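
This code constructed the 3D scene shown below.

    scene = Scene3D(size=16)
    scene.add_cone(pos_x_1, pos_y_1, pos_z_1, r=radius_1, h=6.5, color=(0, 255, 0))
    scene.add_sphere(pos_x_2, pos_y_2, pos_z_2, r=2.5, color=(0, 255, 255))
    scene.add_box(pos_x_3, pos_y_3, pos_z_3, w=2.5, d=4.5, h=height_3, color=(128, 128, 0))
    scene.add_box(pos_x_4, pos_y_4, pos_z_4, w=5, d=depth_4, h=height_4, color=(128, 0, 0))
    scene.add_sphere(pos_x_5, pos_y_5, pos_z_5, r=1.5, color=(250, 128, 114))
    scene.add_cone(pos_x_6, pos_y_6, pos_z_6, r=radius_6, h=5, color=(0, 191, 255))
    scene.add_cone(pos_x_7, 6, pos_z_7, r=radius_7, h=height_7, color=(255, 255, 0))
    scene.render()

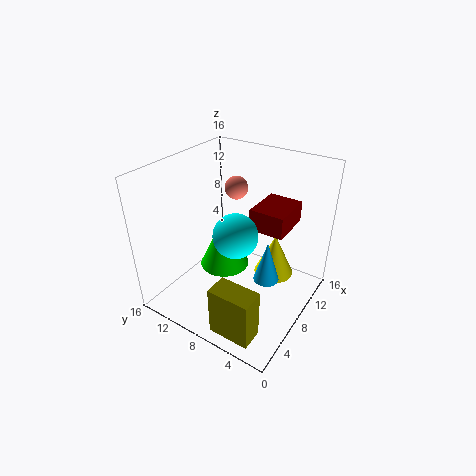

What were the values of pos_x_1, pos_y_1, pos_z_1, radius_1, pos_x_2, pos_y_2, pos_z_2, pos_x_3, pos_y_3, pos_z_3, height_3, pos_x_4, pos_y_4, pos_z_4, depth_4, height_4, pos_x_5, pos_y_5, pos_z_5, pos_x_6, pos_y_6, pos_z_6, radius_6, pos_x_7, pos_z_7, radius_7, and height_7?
pos_x_1 = 9.5
pos_y_1 = 11
pos_z_1 = 2.5
radius_1 = 3
pos_x_2 = 7.5
pos_y_2 = 8
pos_z_2 = 8.5
pos_x_3 = 1
pos_y_3 = 2.5
pos_z_3 = 0.5
height_3 = 5.5
pos_x_4 = 9.5
pos_y_4 = 3.5
pos_z_4 = 8.5
depth_4 = 4
height_4 = 2.5
pos_x_5 = 14.5
pos_y_5 = 12.5
pos_z_5 = 10.5
pos_x_6 = 9.5
pos_y_6 = 5
pos_z_6 = 2.5
radius_6 = 1.5
pos_x_7 = 13.5
pos_z_7 = 0.5
radius_7 = 2.5
height_7 = 5.5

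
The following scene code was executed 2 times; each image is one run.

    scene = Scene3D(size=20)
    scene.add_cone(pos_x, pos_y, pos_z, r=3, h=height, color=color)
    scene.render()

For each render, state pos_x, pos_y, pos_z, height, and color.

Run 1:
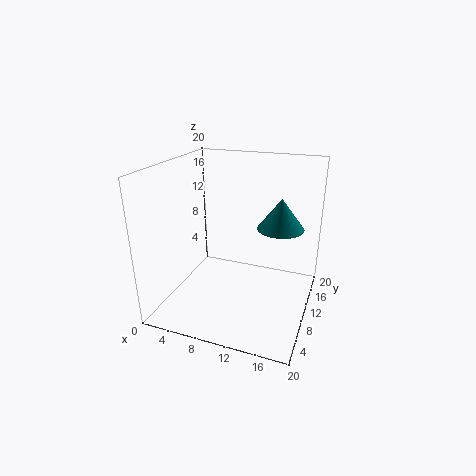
pos_x = 16
pos_y = 9.5
pos_z = 12.5
height = 4
color = 'teal'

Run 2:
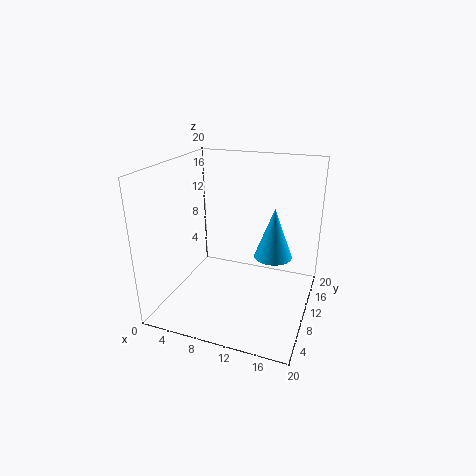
pos_x = 13.5
pos_y = 16.5
pos_z = 4.5
height = 8
color = 'deepskyblue'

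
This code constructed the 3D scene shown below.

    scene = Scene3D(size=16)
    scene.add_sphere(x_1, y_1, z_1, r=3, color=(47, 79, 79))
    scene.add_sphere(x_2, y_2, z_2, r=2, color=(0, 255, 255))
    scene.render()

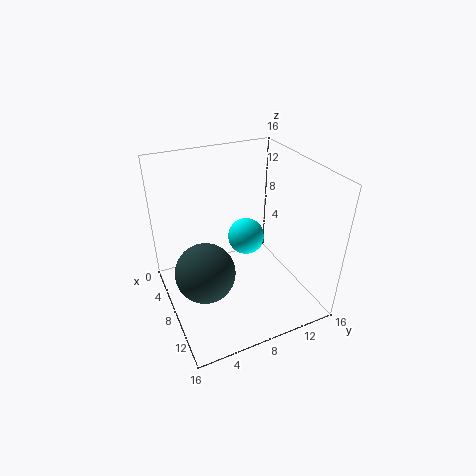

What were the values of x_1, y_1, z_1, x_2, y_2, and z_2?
x_1 = 11, y_1 = 3, z_1 = 7, x_2 = 8, y_2 = 9, z_2 = 8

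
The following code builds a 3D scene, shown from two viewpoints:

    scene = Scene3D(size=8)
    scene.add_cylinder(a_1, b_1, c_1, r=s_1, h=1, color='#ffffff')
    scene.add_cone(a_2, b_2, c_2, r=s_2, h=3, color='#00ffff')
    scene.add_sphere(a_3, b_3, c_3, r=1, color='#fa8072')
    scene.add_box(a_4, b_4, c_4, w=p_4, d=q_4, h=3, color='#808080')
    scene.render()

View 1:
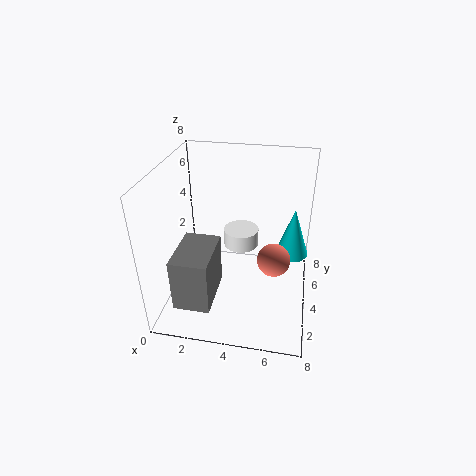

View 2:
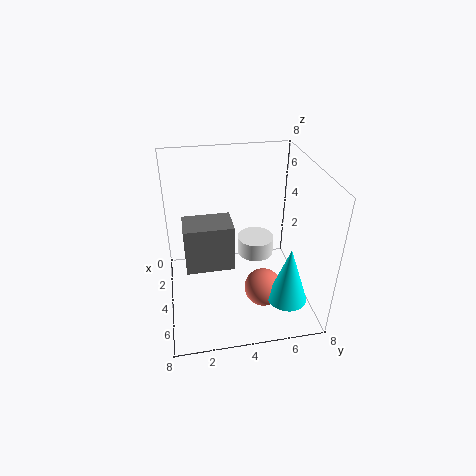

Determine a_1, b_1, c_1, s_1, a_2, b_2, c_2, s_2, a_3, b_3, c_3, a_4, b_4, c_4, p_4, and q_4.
a_1 = 4; b_1 = 5; c_1 = 3; s_1 = 1; a_2 = 7; b_2 = 6; c_2 = 2; s_2 = 1; a_3 = 6; b_3 = 5; c_3 = 2; a_4 = 1; b_4 = 1; c_4 = 1; p_4 = 2; q_4 = 3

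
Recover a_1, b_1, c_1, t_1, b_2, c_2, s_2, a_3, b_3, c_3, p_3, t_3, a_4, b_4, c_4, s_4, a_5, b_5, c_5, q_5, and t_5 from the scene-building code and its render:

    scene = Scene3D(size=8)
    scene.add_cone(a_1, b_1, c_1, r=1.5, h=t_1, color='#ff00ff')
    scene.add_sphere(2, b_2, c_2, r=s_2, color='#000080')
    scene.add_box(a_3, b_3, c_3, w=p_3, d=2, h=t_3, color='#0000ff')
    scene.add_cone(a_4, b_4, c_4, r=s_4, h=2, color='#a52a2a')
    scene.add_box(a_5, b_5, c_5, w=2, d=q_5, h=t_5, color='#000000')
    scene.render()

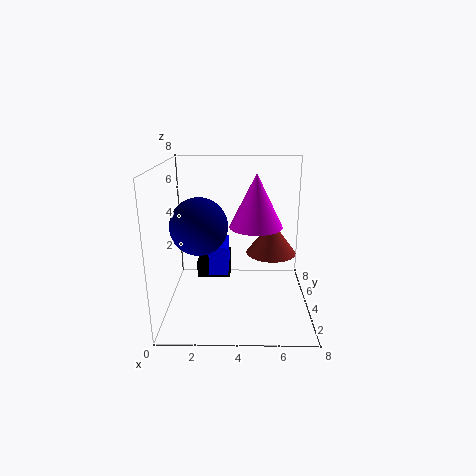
a_1 = 5; b_1 = 4.5; c_1 = 4.5; t_1 = 3; b_2 = 3; c_2 = 5; s_2 = 1.5; a_3 = 2.5; b_3 = 2.5; c_3 = 2.5; p_3 = 1; t_3 = 1.5; a_4 = 6; b_4 = 5.5; c_4 = 2.5; s_4 = 1.5; a_5 = 1.5; b_5 = 5; c_5 = 1; q_5 = 2.5; t_5 = 1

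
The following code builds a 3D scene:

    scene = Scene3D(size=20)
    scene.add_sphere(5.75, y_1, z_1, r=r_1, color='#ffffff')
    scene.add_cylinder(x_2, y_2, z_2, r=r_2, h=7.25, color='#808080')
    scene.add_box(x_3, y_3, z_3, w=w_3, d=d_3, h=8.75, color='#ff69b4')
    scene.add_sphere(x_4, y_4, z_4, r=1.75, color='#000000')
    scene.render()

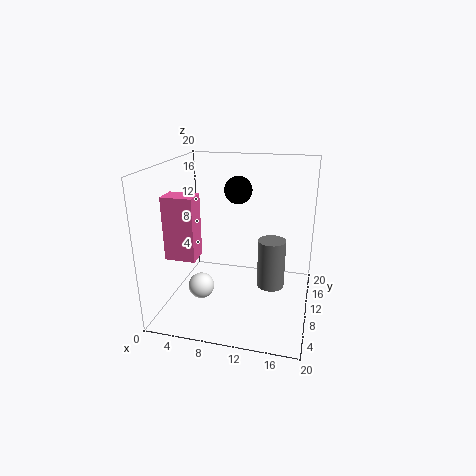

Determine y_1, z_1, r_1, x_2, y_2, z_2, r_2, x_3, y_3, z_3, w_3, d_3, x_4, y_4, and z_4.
y_1 = 6.25
z_1 = 4
r_1 = 1.75
x_2 = 14.5
y_2 = 12
z_2 = 2
r_2 = 2
x_3 = 0.75
y_3 = 6
z_3 = 7.5
w_3 = 4.25
d_3 = 3
x_4 = 10.5
y_4 = 8.25
z_4 = 17.25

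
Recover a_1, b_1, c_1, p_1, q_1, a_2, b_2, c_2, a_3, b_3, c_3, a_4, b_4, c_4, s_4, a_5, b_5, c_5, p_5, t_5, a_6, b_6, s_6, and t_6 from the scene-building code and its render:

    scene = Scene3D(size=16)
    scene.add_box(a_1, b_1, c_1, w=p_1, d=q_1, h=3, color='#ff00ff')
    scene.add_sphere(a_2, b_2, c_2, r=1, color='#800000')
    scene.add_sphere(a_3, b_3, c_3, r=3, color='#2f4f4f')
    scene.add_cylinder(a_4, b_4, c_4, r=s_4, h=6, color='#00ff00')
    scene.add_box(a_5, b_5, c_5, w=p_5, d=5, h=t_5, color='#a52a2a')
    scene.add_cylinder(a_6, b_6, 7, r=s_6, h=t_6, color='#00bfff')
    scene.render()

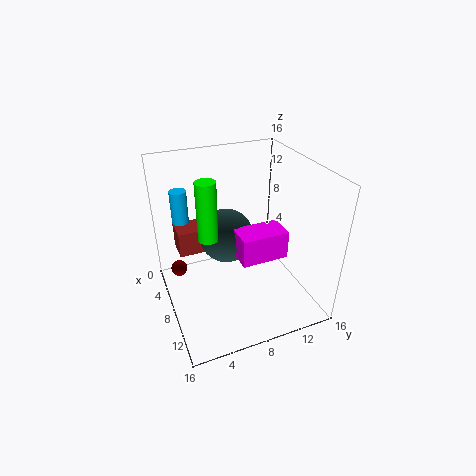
a_1 = 9
b_1 = 7
c_1 = 7
p_1 = 3
q_1 = 5
a_2 = 3
b_2 = 2
c_2 = 2
a_3 = 7
b_3 = 7
c_3 = 8
a_4 = 10
b_4 = 4
c_4 = 10
s_4 = 1
a_5 = 2
b_5 = 2
c_5 = 5
p_5 = 3
t_5 = 3
a_6 = 2
b_6 = 3
s_6 = 1
t_6 = 5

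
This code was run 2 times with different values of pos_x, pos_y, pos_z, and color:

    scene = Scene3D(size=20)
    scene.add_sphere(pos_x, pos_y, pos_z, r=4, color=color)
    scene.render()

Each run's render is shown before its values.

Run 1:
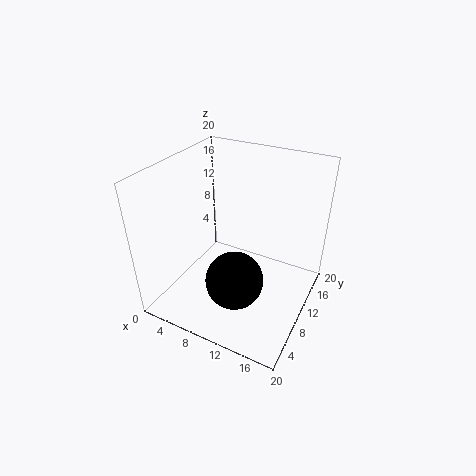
pos_x = 11
pos_y = 7
pos_z = 5
color = 'black'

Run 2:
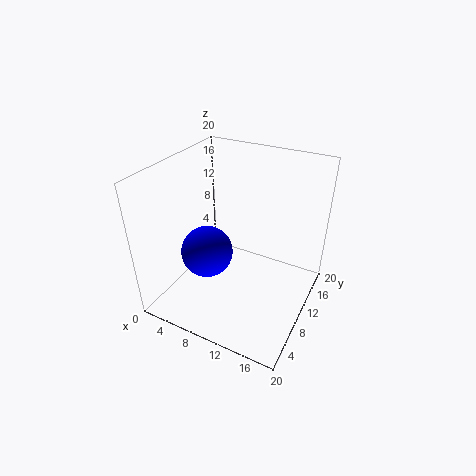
pos_x = 4
pos_y = 11
pos_z = 5
color = 'blue'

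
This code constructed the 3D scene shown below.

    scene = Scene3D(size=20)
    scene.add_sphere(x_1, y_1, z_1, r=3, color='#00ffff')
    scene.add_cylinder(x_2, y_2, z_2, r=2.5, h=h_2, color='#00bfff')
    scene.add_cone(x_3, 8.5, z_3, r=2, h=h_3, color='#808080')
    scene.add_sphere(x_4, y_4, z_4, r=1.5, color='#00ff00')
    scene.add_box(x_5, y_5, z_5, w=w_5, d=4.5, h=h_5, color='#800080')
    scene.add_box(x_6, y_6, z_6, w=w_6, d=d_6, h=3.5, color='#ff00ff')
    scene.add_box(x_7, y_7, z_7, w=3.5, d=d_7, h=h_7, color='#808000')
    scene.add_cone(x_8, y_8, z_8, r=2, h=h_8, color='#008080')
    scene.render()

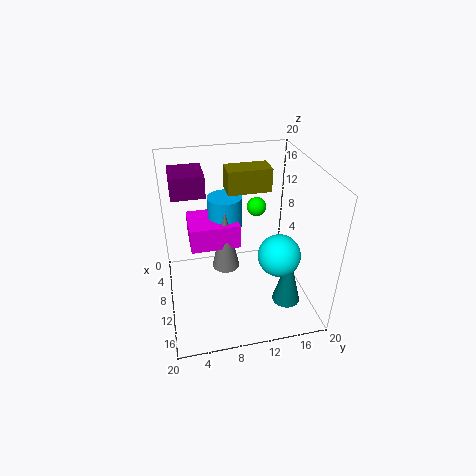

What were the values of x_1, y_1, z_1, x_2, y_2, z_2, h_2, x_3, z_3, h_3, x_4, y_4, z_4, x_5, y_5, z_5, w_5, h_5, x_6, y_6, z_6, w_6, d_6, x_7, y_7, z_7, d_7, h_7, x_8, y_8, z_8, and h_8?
x_1 = 12; y_1 = 15.5; z_1 = 7.5; x_2 = 6; y_2 = 9; z_2 = 10; h_2 = 4.5; x_3 = 8.5; z_3 = 4.5; h_3 = 9; x_4 = 3.5; y_4 = 14.5; z_4 = 11; x_5 = 4; y_5 = 1.5; z_5 = 16; w_5 = 5; h_5 = 3; x_6 = 3.5; y_6 = 3.5; z_6 = 8; w_6 = 6; d_6 = 7; x_7 = 2.5; y_7 = 9.5; z_7 = 14.5; d_7 = 6.5; h_7 = 3.5; x_8 = 13.5; y_8 = 16.5; z_8 = 0.5; h_8 = 8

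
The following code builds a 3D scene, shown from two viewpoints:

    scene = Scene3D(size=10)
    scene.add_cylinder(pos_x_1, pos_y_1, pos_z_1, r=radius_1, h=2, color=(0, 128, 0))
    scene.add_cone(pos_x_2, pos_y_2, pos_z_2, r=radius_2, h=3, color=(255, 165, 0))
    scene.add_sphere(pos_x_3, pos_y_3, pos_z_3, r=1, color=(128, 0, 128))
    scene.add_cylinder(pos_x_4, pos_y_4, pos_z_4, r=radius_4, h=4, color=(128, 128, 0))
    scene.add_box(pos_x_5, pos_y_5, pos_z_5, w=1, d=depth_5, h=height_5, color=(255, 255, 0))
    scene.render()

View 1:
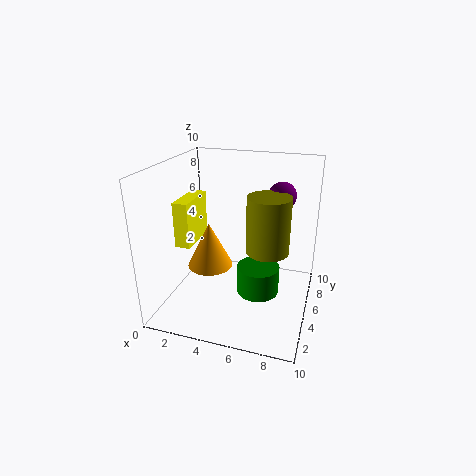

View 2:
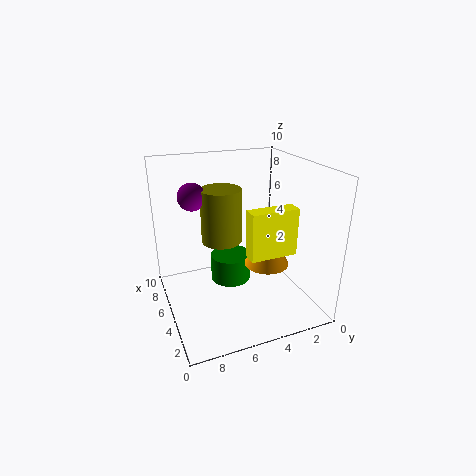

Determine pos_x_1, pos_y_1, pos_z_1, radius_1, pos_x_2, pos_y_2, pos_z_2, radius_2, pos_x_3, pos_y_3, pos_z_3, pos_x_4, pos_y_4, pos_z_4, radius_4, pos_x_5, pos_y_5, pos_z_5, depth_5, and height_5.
pos_x_1 = 6.5, pos_y_1 = 5, pos_z_1 = 1, radius_1 = 1.5, pos_x_2 = 3.5, pos_y_2 = 3.5, pos_z_2 = 3.5, radius_2 = 1.5, pos_x_3 = 7.5, pos_y_3 = 7.5, pos_z_3 = 7.5, pos_x_4 = 7, pos_y_4 = 5.5, pos_z_4 = 4, radius_4 = 1.5, pos_x_5 = 1.5, pos_y_5 = 2.5, pos_z_5 = 5, depth_5 = 3, height_5 = 3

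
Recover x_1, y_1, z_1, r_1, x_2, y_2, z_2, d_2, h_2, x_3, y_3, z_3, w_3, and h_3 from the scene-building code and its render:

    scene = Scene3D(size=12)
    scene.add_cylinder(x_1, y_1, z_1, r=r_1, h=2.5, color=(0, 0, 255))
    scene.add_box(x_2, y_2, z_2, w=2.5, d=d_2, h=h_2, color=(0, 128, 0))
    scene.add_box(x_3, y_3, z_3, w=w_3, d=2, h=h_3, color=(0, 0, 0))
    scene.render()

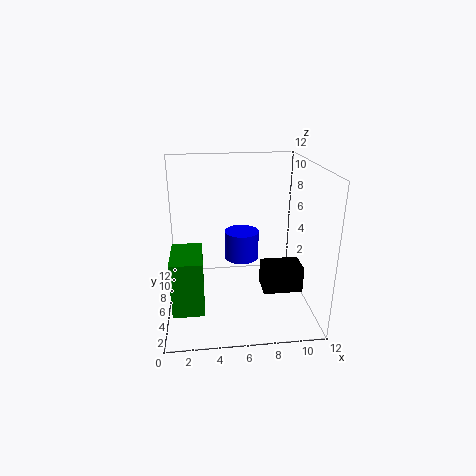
x_1 = 6.5; y_1 = 7.5; z_1 = 3.5; r_1 = 1.5; x_2 = 0.5; y_2 = 2.5; z_2 = 1; d_2 = 4; h_2 = 4.5; x_3 = 7.5; y_3 = 2; z_3 = 3; w_3 = 3; h_3 = 2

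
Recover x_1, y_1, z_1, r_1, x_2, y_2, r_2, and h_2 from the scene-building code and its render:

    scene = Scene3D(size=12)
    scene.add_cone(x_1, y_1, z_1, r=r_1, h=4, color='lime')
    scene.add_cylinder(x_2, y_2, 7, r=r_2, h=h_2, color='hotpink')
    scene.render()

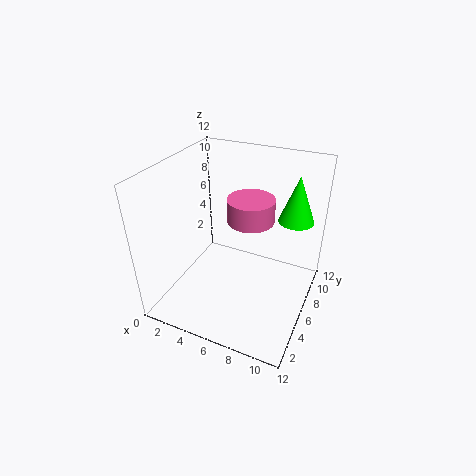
x_1 = 10, y_1 = 9, z_1 = 7, r_1 = 1.5, x_2 = 6.5, y_2 = 7.5, r_2 = 2, h_2 = 2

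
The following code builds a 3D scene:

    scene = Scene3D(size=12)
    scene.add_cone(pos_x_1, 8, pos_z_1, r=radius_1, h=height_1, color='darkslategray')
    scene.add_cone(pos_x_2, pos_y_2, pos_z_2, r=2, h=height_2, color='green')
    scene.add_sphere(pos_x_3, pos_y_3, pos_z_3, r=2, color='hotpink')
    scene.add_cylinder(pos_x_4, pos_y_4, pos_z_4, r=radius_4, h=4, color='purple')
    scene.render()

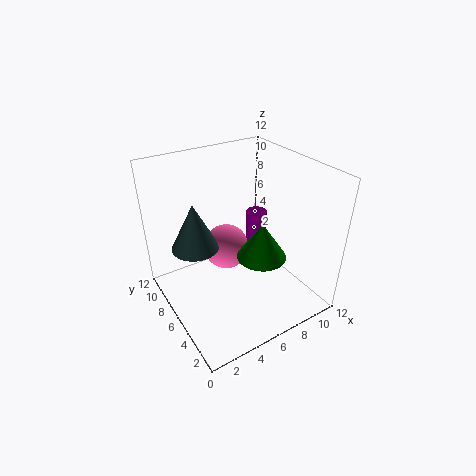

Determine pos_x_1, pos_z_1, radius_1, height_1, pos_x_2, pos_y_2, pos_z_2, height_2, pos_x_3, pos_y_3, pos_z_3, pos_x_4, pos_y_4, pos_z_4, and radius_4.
pos_x_1 = 3; pos_z_1 = 5; radius_1 = 2; height_1 = 4; pos_x_2 = 7; pos_y_2 = 4; pos_z_2 = 5; height_2 = 3; pos_x_3 = 6; pos_y_3 = 8; pos_z_3 = 4; pos_x_4 = 10; pos_y_4 = 9; pos_z_4 = 2; radius_4 = 1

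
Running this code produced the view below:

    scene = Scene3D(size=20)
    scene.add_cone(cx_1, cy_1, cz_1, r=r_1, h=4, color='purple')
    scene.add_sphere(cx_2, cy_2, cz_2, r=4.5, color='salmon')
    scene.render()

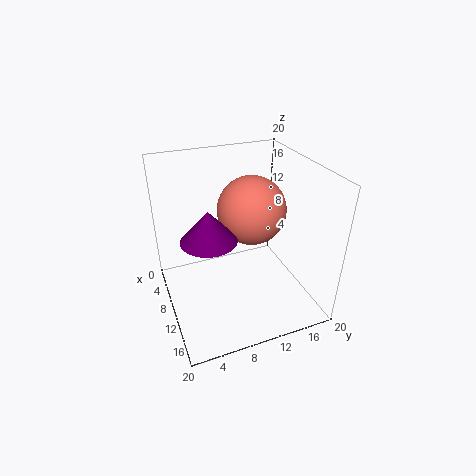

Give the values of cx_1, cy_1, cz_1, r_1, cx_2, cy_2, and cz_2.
cx_1 = 13, cy_1 = 5, cz_1 = 12.5, r_1 = 3.5, cx_2 = 11, cy_2 = 11.5, cz_2 = 14.5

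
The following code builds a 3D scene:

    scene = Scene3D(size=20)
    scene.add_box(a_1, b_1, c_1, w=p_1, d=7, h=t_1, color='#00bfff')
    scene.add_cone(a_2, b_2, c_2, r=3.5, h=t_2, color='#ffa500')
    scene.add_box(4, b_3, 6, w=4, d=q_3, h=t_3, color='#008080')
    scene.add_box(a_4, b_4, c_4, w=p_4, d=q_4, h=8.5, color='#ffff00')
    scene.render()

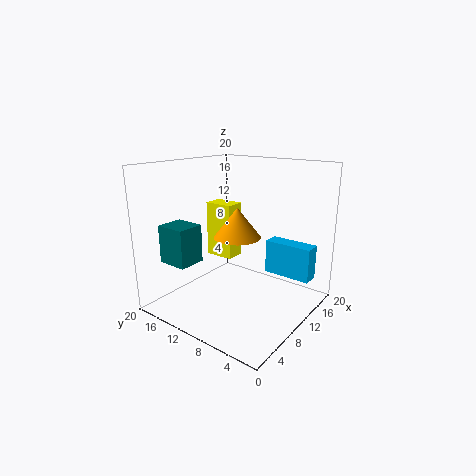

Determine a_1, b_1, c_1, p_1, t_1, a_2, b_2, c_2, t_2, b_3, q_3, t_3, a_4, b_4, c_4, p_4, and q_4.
a_1 = 15, b_1 = 1.5, c_1 = 3.5, p_1 = 2.5, t_1 = 5, a_2 = 12.5, b_2 = 12, c_2 = 9, t_2 = 4.5, b_3 = 15, q_3 = 4.5, t_3 = 5.5, a_4 = 12.5, b_4 = 13.5, c_4 = 5, p_4 = 3, q_4 = 4.5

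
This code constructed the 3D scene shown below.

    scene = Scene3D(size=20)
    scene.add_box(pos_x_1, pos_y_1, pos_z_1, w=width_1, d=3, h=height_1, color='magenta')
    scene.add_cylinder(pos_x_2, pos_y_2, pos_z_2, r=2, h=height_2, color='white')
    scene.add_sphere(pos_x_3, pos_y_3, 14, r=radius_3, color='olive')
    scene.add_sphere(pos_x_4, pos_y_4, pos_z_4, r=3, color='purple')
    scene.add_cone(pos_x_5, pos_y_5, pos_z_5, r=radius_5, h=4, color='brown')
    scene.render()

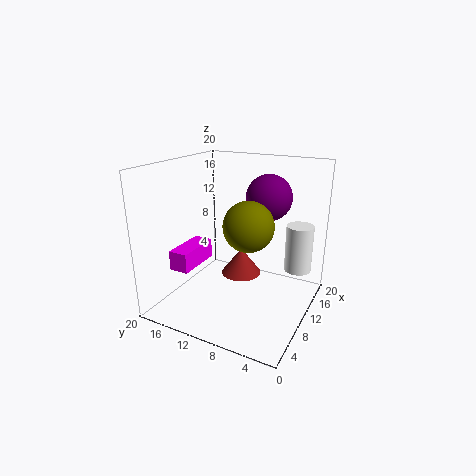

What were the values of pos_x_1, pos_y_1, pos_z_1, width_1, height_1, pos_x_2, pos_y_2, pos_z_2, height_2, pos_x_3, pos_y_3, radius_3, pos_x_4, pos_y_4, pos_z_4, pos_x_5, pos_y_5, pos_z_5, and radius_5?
pos_x_1 = 7, pos_y_1 = 17, pos_z_1 = 4, width_1 = 7, height_1 = 3, pos_x_2 = 16, pos_y_2 = 3, pos_z_2 = 4, height_2 = 7, pos_x_3 = 5, pos_y_3 = 6, radius_3 = 3, pos_x_4 = 11, pos_y_4 = 6, pos_z_4 = 16, pos_x_5 = 13, pos_y_5 = 11, pos_z_5 = 3, radius_5 = 3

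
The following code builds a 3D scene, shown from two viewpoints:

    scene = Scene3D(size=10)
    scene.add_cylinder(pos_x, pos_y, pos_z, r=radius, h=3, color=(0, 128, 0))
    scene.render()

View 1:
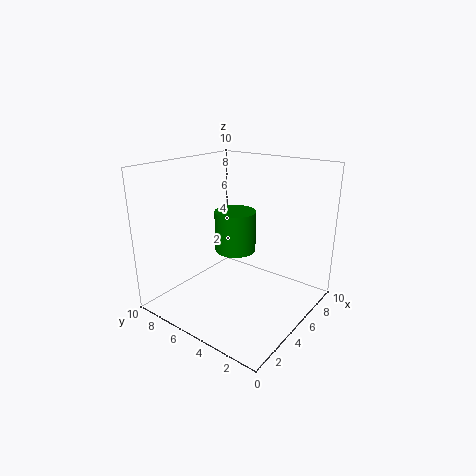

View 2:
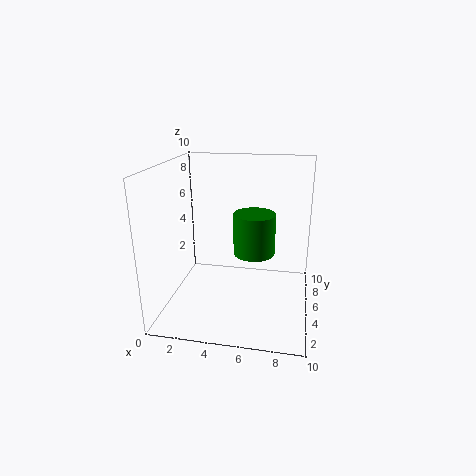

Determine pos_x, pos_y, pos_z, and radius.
pos_x = 6
pos_y = 6
pos_z = 3.5
radius = 1.5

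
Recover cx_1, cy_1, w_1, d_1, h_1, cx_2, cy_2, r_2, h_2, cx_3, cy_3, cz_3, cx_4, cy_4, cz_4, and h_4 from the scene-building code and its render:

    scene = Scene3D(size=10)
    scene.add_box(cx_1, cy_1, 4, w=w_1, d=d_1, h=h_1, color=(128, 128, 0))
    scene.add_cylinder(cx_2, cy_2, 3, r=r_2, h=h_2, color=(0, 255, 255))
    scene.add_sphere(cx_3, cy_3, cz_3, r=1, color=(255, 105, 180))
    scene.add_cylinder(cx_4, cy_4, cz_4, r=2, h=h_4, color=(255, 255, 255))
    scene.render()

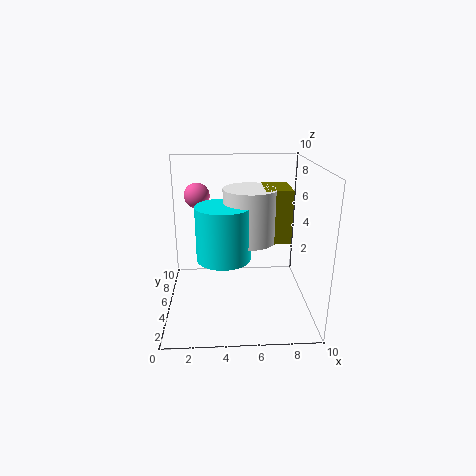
cx_1 = 7
cy_1 = 6
w_1 = 2
d_1 = 3
h_1 = 4
cx_2 = 4
cy_2 = 6
r_2 = 2
h_2 = 4
cx_3 = 2
cy_3 = 9
cz_3 = 7
cx_4 = 6
cy_4 = 7
cz_4 = 4
h_4 = 4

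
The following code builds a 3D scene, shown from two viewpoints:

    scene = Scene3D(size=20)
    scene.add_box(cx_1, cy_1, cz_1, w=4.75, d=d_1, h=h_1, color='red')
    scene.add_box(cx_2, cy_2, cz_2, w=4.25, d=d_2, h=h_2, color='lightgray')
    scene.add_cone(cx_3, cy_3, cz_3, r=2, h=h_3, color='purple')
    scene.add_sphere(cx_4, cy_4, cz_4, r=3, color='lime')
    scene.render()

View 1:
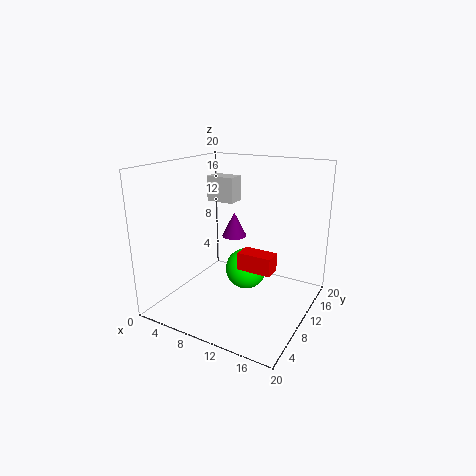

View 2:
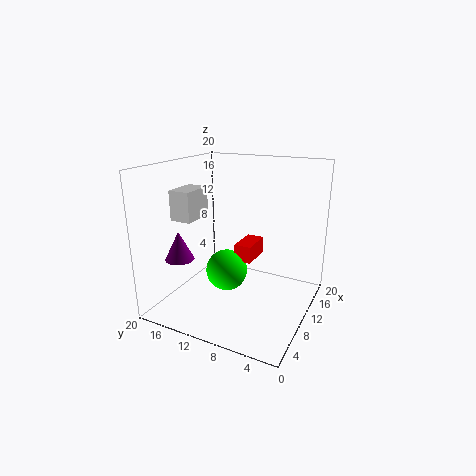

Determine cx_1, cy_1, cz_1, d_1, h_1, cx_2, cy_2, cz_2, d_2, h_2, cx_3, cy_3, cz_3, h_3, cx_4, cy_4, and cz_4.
cx_1 = 10.75; cy_1 = 8.5; cz_1 = 6; d_1 = 2.5; h_1 = 2.5; cx_2 = 3; cy_2 = 13; cz_2 = 13.75; d_2 = 2.75; h_2 = 3.75; cx_3 = 5.5; cy_3 = 16.75; cz_3 = 7.25; h_3 = 4; cx_4 = 10.25; cy_4 = 12; cz_4 = 4.5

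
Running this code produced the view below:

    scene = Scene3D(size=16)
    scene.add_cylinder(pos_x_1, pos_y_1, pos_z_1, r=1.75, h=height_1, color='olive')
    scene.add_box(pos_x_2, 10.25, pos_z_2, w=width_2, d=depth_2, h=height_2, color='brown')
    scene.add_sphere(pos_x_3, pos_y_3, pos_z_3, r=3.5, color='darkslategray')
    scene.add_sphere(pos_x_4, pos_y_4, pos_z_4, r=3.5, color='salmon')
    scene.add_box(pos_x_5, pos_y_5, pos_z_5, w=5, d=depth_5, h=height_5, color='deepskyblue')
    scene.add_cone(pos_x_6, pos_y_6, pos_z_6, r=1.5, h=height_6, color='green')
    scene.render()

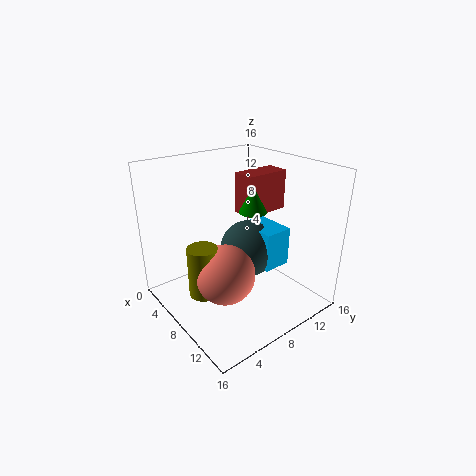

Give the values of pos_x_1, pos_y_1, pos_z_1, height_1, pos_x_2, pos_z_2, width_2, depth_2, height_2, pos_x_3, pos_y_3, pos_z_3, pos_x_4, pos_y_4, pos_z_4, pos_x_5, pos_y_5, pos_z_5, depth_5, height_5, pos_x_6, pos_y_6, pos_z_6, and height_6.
pos_x_1 = 6
pos_y_1 = 4.5
pos_z_1 = 1
height_1 = 6
pos_x_2 = 4.5
pos_z_2 = 9.5
width_2 = 2.75
depth_2 = 5.5
height_2 = 4.75
pos_x_3 = 6
pos_y_3 = 11.25
pos_z_3 = 4.75
pos_x_4 = 7.5
pos_y_4 = 6.5
pos_z_4 = 3.5
pos_x_5 = 4.5
pos_y_5 = 11.25
pos_z_5 = 3
depth_5 = 3.5
height_5 = 4.75
pos_x_6 = 9.25
pos_y_6 = 9
pos_z_6 = 11.25
height_6 = 2.75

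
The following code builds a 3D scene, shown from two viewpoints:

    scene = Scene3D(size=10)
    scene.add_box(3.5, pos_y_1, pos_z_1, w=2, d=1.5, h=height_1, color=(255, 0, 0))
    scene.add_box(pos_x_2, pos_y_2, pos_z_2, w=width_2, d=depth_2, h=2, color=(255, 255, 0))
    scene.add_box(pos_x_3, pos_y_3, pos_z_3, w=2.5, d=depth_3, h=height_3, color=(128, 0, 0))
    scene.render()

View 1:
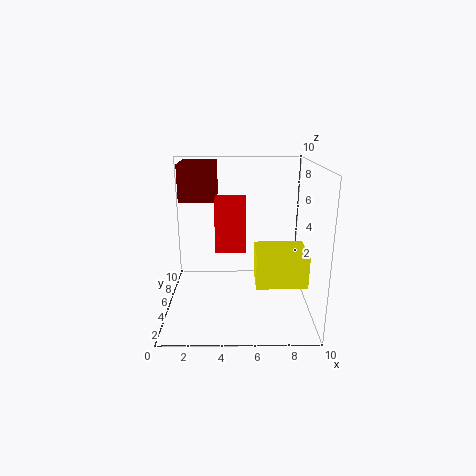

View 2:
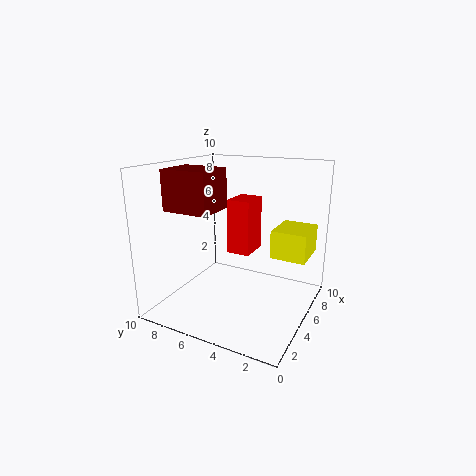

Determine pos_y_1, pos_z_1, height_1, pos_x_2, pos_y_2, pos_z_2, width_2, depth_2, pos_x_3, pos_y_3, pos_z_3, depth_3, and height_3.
pos_y_1 = 3.5; pos_z_1 = 4.5; height_1 = 3.5; pos_x_2 = 6; pos_y_2 = 0.5; pos_z_2 = 3.5; width_2 = 3; depth_2 = 2.5; pos_x_3 = 1; pos_y_3 = 5; pos_z_3 = 7.5; depth_3 = 3; height_3 = 2.5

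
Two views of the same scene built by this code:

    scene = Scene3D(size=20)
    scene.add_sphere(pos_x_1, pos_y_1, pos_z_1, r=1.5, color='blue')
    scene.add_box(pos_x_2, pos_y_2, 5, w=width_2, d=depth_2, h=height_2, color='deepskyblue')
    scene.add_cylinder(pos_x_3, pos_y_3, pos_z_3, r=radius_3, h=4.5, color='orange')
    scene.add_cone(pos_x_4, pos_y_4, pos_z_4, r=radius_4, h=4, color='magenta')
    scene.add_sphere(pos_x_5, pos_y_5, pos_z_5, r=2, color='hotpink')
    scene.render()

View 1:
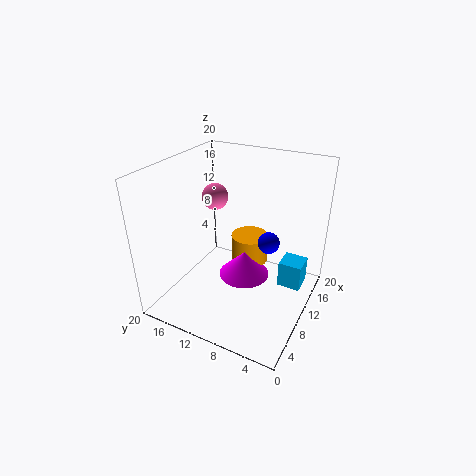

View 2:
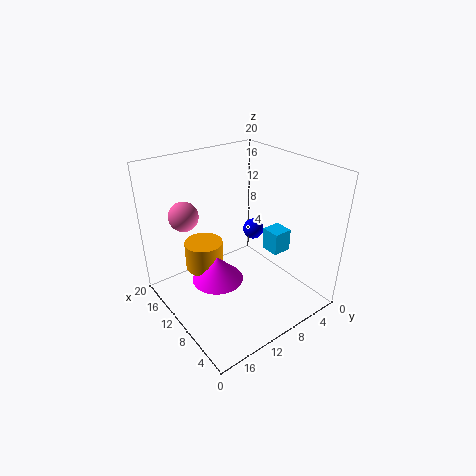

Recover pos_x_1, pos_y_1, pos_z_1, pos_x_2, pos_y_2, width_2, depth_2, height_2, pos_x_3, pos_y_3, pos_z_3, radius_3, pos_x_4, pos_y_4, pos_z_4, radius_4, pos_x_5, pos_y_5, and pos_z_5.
pos_x_1 = 11.5, pos_y_1 = 6, pos_z_1 = 9.5, pos_x_2 = 9, pos_y_2 = 0.5, width_2 = 3, depth_2 = 3, height_2 = 3.5, pos_x_3 = 17, pos_y_3 = 11.5, pos_z_3 = 2, radius_3 = 3, pos_x_4 = 14, pos_y_4 = 11, pos_z_4 = 1, radius_4 = 4, pos_x_5 = 14, pos_y_5 = 16, pos_z_5 = 13.5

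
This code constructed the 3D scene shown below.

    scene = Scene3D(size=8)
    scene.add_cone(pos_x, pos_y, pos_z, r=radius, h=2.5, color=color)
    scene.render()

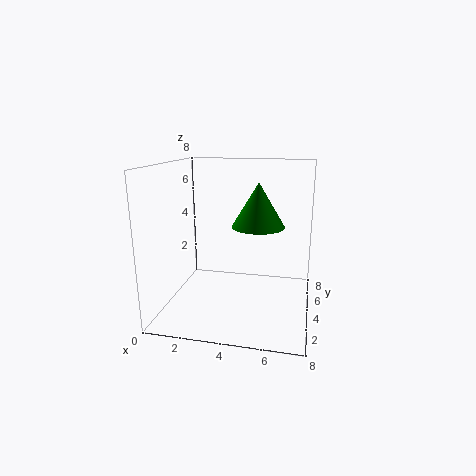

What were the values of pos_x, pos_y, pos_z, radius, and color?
pos_x = 5, pos_y = 4.75, pos_z = 4.5, radius = 1.5, color = 'green'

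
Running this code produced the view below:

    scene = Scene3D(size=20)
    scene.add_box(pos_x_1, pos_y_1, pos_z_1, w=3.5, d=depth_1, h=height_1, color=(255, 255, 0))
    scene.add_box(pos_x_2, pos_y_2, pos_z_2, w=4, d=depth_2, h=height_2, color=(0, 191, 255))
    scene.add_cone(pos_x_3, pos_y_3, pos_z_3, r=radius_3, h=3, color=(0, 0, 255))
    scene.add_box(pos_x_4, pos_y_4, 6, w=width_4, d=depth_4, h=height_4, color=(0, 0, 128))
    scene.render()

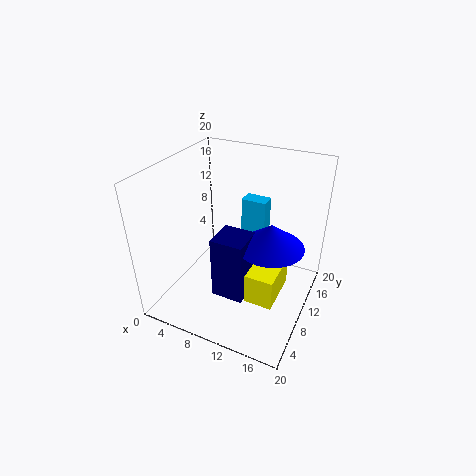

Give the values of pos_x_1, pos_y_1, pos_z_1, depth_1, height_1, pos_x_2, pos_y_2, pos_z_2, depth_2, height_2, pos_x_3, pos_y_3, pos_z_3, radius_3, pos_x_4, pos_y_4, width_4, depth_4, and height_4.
pos_x_1 = 14
pos_y_1 = 3.5
pos_z_1 = 5.5
depth_1 = 6
height_1 = 4
pos_x_2 = 7
pos_y_2 = 17.5
pos_z_2 = 4.5
depth_2 = 2.5
height_2 = 7.5
pos_x_3 = 16
pos_y_3 = 6.5
pos_z_3 = 12.5
radius_3 = 4
pos_x_4 = 10
pos_y_4 = 2.5
width_4 = 4
depth_4 = 4
height_4 = 8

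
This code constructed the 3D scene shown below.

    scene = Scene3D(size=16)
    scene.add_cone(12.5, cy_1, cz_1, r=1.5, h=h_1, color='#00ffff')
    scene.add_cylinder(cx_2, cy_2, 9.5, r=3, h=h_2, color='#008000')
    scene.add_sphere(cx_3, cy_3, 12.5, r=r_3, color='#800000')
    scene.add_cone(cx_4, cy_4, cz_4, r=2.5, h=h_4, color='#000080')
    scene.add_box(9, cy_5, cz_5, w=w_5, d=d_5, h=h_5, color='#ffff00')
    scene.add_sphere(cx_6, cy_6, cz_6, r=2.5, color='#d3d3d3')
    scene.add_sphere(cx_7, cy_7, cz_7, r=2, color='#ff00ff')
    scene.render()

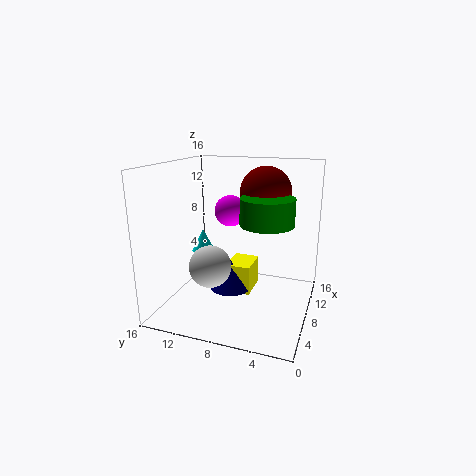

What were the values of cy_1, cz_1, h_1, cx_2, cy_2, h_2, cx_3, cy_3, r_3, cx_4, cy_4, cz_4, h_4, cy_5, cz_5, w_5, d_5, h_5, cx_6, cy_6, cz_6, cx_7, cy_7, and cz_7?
cy_1 = 14.5; cz_1 = 4; h_1 = 3; cx_2 = 9; cy_2 = 5; h_2 = 3; cx_3 = 12; cy_3 = 6; r_3 = 3; cx_4 = 9.5; cy_4 = 9.5; cz_4 = 1; h_4 = 3.5; cy_5 = 7; cz_5 = 0.5; w_5 = 4; d_5 = 3; h_5 = 3.5; cx_6 = 8; cy_6 = 11.5; cz_6 = 4; cx_7 = 13.5; cy_7 = 11; cz_7 = 9.5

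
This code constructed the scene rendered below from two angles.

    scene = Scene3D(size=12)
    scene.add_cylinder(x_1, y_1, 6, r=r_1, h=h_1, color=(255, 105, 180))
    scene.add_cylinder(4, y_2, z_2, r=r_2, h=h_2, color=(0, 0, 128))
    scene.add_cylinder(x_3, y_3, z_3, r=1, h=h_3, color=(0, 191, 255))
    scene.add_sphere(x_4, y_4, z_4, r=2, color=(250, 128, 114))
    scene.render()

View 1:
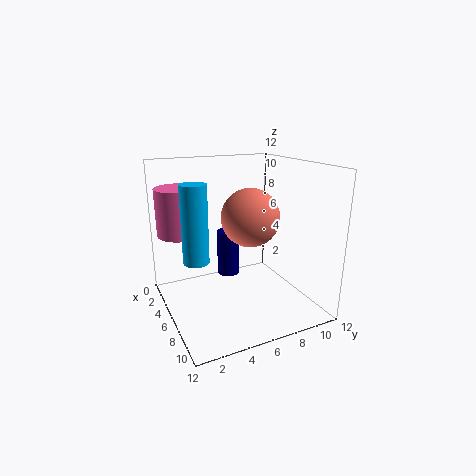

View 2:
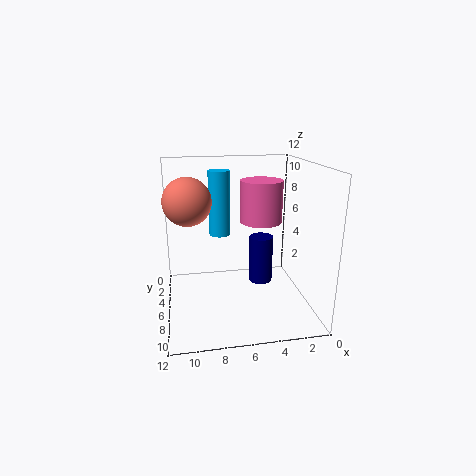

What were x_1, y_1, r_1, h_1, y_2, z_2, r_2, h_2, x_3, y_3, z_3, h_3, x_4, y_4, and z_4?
x_1 = 3; y_1 = 2; r_1 = 2; h_1 = 4; y_2 = 6; z_2 = 2; r_2 = 1; h_2 = 4; x_3 = 7; y_3 = 2; z_3 = 5; h_3 = 6; x_4 = 10; y_4 = 5; z_4 = 9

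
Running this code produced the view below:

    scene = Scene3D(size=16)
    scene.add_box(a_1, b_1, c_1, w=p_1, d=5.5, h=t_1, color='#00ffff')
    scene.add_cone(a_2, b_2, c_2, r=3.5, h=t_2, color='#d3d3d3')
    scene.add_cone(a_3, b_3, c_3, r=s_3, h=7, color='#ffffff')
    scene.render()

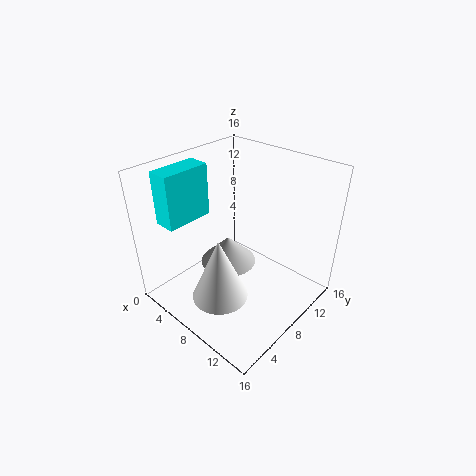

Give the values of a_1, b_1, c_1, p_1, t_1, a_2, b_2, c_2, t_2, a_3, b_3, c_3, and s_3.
a_1 = 1, b_1 = 2.5, c_1 = 9.5, p_1 = 2.5, t_1 = 6, a_2 = 4.5, b_2 = 10, c_2 = 2, t_2 = 3.5, a_3 = 9, b_3 = 4, c_3 = 3, s_3 = 3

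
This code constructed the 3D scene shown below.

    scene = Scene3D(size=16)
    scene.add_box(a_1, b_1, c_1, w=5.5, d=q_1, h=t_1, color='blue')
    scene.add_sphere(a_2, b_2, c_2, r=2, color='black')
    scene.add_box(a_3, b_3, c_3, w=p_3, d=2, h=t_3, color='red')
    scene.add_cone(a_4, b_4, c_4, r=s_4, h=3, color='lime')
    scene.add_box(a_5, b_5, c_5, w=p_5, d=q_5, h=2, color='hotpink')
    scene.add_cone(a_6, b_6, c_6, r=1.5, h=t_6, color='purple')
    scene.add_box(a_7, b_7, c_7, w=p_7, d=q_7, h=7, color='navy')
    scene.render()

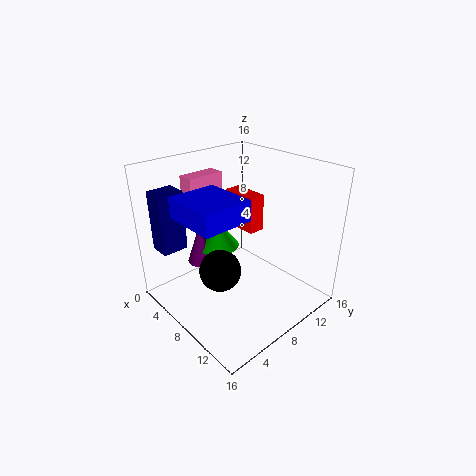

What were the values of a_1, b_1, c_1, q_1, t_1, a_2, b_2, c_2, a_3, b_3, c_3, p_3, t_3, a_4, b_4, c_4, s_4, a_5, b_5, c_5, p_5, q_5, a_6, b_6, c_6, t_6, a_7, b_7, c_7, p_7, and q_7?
a_1 = 7, b_1 = 0.5, c_1 = 12.5, q_1 = 5, t_1 = 2, a_2 = 11, b_2 = 3, c_2 = 7.5, a_3 = 2.5, b_3 = 11, c_3 = 7, p_3 = 4.5, t_3 = 4.5, a_4 = 5.5, b_4 = 7, c_4 = 6.5, s_4 = 2.5, a_5 = 1, b_5 = 5.5, c_5 = 12, p_5 = 2, q_5 = 4.5, a_6 = 5, b_6 = 5, c_6 = 5, t_6 = 4.5, a_7 = 0.5, b_7 = 1.5, c_7 = 6, p_7 = 2.5, q_7 = 3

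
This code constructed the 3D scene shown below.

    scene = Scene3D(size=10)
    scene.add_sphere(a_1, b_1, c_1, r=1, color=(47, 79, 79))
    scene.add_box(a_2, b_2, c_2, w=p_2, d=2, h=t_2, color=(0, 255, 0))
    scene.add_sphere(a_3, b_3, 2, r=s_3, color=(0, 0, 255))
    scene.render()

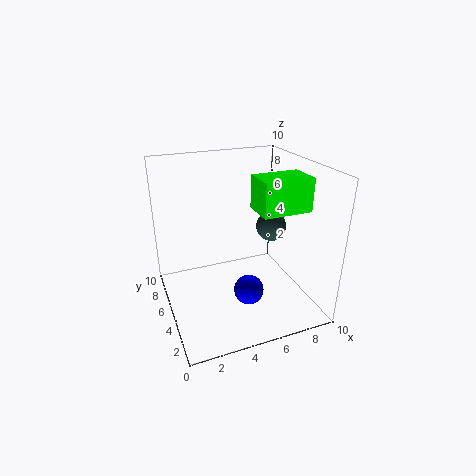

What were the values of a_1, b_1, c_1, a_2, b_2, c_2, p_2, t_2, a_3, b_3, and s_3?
a_1 = 7
b_1 = 4
c_1 = 6
a_2 = 5
b_2 = 1
c_2 = 8
p_2 = 3
t_2 = 2
a_3 = 5
b_3 = 3
s_3 = 1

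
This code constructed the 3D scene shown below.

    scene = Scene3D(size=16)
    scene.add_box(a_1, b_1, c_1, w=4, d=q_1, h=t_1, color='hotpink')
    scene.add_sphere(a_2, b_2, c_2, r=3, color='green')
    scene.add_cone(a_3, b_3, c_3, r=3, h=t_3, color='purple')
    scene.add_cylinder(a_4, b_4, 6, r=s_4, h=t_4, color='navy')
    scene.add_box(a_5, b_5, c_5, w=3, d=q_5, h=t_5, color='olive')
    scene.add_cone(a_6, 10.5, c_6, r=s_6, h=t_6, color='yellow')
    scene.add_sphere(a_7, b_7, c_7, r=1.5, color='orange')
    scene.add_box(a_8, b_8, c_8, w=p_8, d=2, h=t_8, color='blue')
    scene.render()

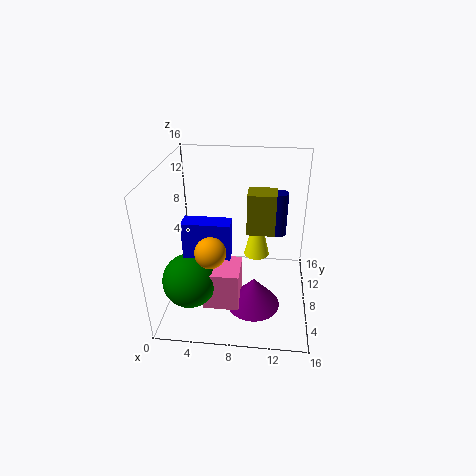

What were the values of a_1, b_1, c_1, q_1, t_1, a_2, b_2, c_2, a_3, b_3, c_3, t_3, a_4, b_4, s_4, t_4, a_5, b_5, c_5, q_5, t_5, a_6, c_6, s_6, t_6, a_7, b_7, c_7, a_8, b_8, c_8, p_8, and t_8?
a_1 = 4.5, b_1 = 4, c_1 = 1, q_1 = 4, t_1 = 4.5, a_2 = 3, b_2 = 5, c_2 = 4, a_3 = 10, b_3 = 6, c_3 = 0.5, t_3 = 3.5, a_4 = 12.5, b_4 = 13, s_4 = 1, t_4 = 5.5, a_5 = 9, b_5 = 7, c_5 = 9, q_5 = 2.5, t_5 = 4.5, a_6 = 10, c_6 = 4.5, s_6 = 1.5, t_6 = 6.5, a_7 = 6, b_7 = 2.5, c_7 = 9.5, a_8 = 2.5, b_8 = 5, c_8 = 7, p_8 = 5, t_8 = 4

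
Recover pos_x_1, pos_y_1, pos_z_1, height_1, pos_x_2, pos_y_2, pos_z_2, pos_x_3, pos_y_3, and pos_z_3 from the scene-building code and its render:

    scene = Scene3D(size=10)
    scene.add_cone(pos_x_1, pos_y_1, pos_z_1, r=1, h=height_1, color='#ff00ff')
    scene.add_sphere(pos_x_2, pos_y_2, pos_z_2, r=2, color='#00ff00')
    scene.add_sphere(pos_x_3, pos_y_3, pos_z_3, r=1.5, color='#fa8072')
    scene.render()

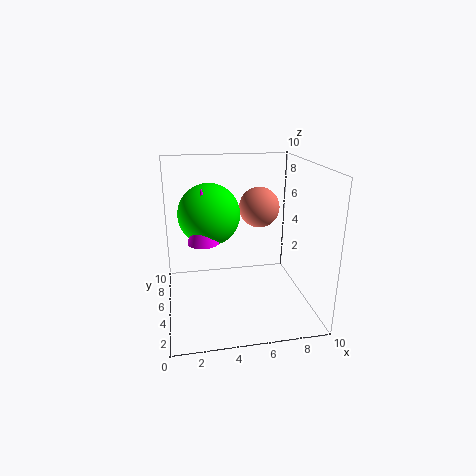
pos_x_1 = 2.5, pos_y_1 = 3.5, pos_z_1 = 5.5, height_1 = 3.5, pos_x_2 = 3, pos_y_2 = 4.5, pos_z_2 = 7, pos_x_3 = 7, pos_y_3 = 7, pos_z_3 = 6.5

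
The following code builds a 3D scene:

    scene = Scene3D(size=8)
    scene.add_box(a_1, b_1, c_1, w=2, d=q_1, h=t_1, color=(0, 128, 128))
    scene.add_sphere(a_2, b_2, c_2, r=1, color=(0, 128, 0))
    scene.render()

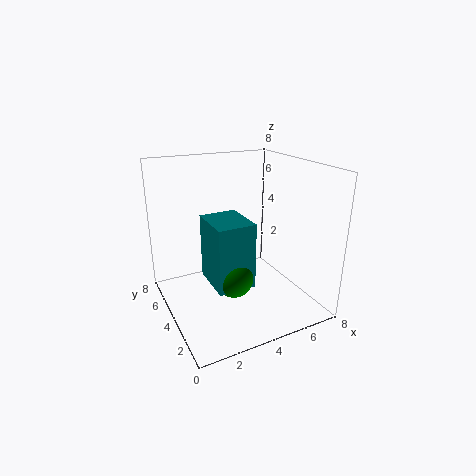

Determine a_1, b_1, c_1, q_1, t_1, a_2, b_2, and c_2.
a_1 = 2, b_1 = 2, c_1 = 2, q_1 = 2.5, t_1 = 3.5, a_2 = 3, b_2 = 2.5, c_2 = 2.5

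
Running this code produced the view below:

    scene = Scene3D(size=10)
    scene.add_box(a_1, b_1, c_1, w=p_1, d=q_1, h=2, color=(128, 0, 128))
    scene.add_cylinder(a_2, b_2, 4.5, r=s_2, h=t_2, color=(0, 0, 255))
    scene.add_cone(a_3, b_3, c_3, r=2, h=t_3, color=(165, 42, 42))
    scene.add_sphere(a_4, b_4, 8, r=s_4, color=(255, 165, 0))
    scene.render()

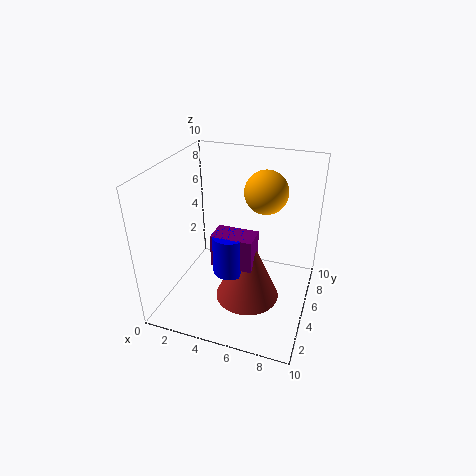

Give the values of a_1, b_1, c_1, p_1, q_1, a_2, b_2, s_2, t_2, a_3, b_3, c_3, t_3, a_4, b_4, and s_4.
a_1 = 4.5
b_1 = 1.5
c_1 = 5
p_1 = 2.5
q_1 = 1.5
a_2 = 5.5
b_2 = 2
s_2 = 1
t_2 = 2.5
a_3 = 6.5
b_3 = 2.5
c_3 = 2.5
t_3 = 4.5
a_4 = 6.5
b_4 = 6.5
s_4 = 1.5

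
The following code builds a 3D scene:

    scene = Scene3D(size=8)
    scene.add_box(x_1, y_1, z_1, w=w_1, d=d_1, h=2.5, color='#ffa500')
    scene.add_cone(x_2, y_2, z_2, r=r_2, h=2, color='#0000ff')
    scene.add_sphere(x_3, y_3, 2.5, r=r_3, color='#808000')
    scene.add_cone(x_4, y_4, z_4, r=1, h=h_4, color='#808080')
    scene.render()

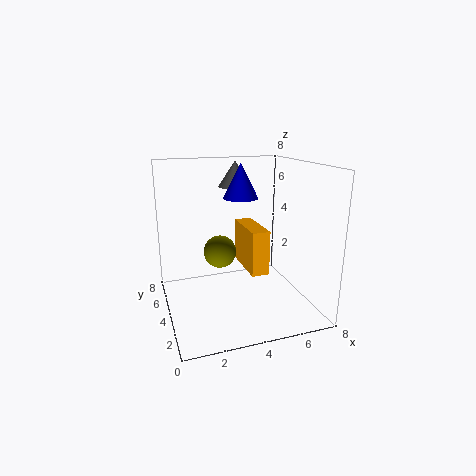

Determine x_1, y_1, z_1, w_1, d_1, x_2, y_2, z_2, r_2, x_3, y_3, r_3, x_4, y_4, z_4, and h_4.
x_1 = 4.5; y_1 = 3; z_1 = 2; w_1 = 1; d_1 = 3; x_2 = 4.5; y_2 = 5; z_2 = 6; r_2 = 1; x_3 = 3.5; y_3 = 6; r_3 = 1; x_4 = 4.5; y_4 = 6; z_4 = 6.5; h_4 = 1.5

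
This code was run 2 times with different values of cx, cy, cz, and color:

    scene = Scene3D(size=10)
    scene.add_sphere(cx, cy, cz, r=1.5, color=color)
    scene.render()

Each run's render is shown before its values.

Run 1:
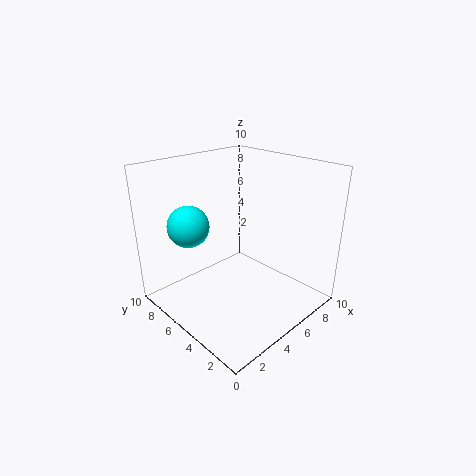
cx = 3
cy = 8
cz = 5.5
color = 'cyan'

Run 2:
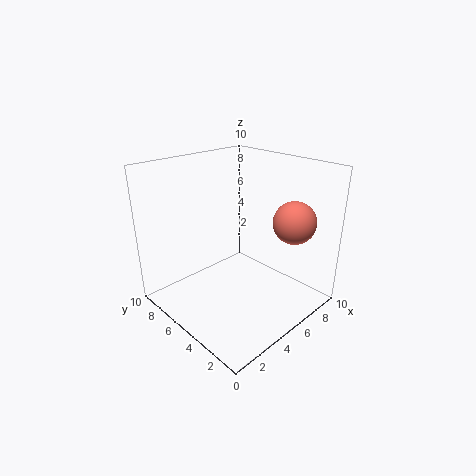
cx = 8
cy = 2.5
cz = 6
color = 'salmon'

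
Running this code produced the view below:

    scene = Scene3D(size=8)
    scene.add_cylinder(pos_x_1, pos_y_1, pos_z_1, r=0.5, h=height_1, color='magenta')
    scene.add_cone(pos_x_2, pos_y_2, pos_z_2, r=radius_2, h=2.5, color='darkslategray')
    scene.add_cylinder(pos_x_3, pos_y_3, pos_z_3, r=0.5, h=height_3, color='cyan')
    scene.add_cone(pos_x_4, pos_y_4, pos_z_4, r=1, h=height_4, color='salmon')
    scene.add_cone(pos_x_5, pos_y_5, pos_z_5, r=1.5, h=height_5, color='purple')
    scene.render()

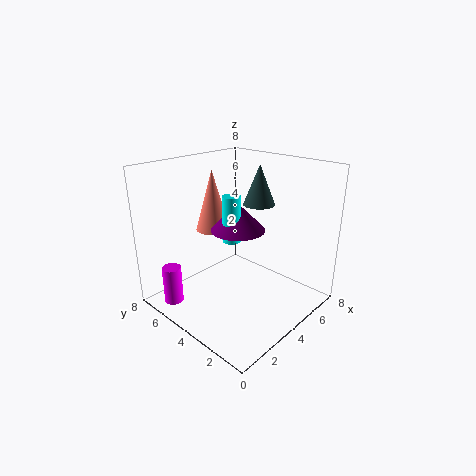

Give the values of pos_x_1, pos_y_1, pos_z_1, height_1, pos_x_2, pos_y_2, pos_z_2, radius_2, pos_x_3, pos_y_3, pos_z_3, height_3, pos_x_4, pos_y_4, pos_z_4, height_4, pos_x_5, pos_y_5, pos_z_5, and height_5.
pos_x_1 = 0.5
pos_y_1 = 5.5
pos_z_1 = 1
height_1 = 2
pos_x_2 = 7
pos_y_2 = 5
pos_z_2 = 5
radius_2 = 1
pos_x_3 = 3.5
pos_y_3 = 4
pos_z_3 = 4
height_3 = 2.5
pos_x_4 = 4
pos_y_4 = 6
pos_z_4 = 4
height_4 = 3.5
pos_x_5 = 4
pos_y_5 = 4
pos_z_5 = 4.5
height_5 = 1.5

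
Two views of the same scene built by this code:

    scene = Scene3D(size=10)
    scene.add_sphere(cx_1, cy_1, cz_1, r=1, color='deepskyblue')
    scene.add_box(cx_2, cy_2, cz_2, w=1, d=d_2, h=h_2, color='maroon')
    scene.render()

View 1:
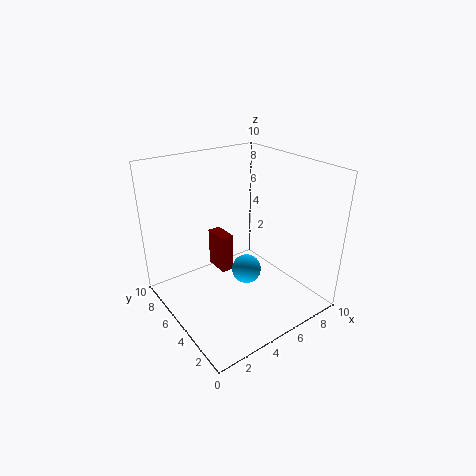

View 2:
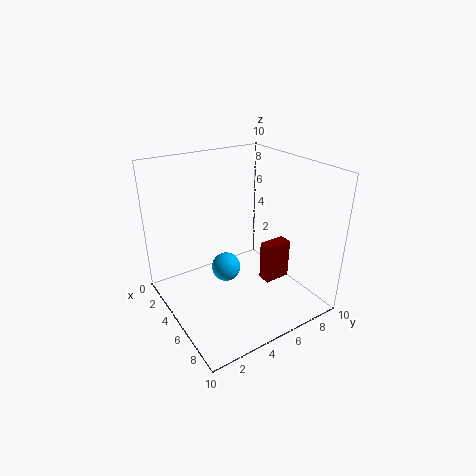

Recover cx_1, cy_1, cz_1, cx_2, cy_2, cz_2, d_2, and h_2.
cx_1 = 5
cy_1 = 4
cz_1 = 3
cx_2 = 5
cy_2 = 7
cz_2 = 1
d_2 = 2
h_2 = 3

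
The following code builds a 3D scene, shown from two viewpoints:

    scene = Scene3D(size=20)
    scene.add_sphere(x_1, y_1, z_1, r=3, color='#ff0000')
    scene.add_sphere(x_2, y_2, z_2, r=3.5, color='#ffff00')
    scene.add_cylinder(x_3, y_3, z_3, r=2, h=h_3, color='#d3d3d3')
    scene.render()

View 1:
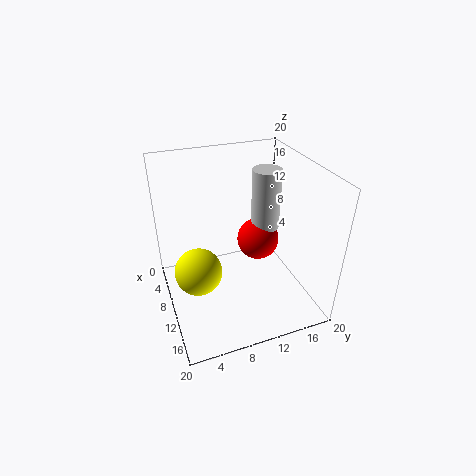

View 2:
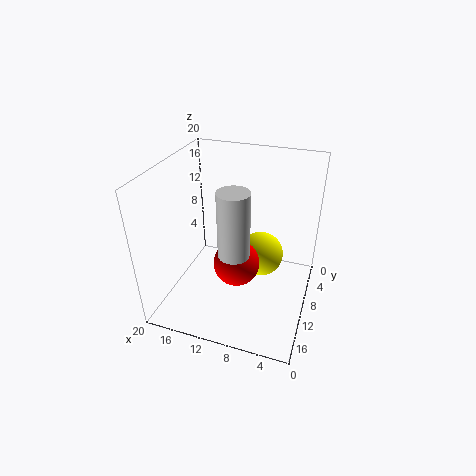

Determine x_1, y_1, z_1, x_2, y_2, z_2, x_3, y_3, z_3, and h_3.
x_1 = 9
y_1 = 13.5
z_1 = 8.5
x_2 = 8
y_2 = 4.5
z_2 = 4
x_3 = 9
y_3 = 14.5
z_3 = 10.5
h_3 = 8.5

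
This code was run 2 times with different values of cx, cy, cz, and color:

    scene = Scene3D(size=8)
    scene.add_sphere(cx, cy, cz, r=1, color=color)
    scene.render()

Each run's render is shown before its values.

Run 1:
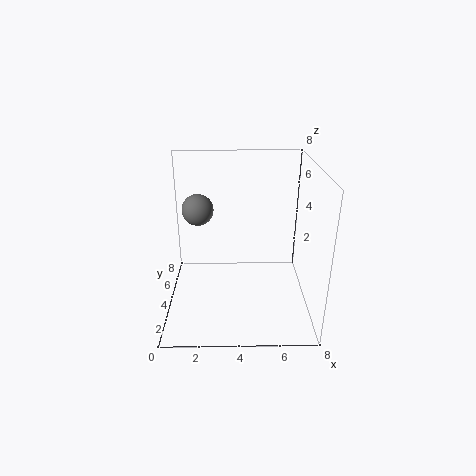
cx = 1.5; cy = 7; cz = 4.5; color = 'gray'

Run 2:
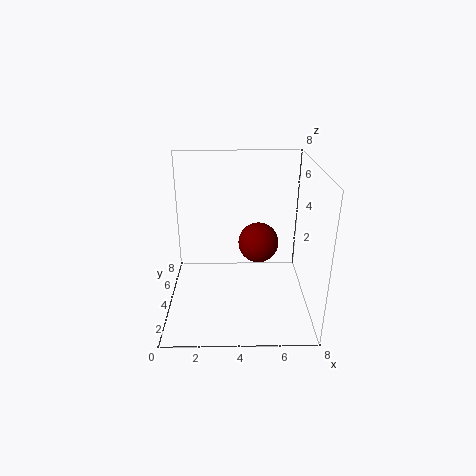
cx = 5; cy = 2.5; cz = 4.5; color = 'maroon'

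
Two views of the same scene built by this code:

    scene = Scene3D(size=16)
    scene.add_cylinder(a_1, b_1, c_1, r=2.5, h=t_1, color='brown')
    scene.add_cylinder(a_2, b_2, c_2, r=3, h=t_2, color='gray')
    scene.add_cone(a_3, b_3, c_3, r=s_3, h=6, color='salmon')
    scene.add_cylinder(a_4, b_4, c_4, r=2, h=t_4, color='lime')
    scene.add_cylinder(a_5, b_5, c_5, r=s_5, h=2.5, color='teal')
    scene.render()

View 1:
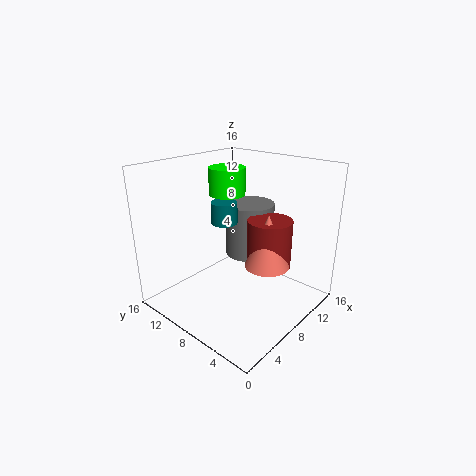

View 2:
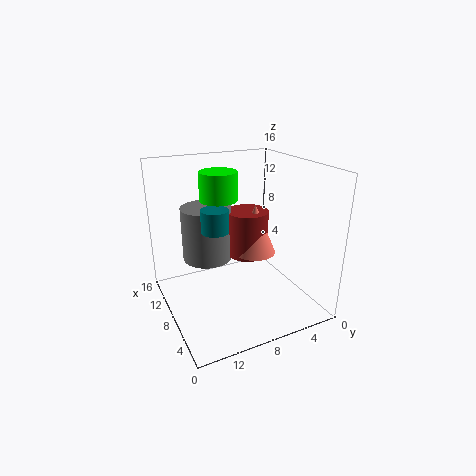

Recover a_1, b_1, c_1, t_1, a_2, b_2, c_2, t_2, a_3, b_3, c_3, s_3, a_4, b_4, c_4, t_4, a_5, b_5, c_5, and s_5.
a_1 = 10.5, b_1 = 5.5, c_1 = 4.5, t_1 = 5.5, a_2 = 12.5, b_2 = 10, c_2 = 4, t_2 = 6.5, a_3 = 9.5, b_3 = 5, c_3 = 5, s_3 = 2.5, a_4 = 8.5, b_4 = 10, c_4 = 12.5, t_4 = 3, a_5 = 8.5, b_5 = 10.5, c_5 = 9, s_5 = 1.5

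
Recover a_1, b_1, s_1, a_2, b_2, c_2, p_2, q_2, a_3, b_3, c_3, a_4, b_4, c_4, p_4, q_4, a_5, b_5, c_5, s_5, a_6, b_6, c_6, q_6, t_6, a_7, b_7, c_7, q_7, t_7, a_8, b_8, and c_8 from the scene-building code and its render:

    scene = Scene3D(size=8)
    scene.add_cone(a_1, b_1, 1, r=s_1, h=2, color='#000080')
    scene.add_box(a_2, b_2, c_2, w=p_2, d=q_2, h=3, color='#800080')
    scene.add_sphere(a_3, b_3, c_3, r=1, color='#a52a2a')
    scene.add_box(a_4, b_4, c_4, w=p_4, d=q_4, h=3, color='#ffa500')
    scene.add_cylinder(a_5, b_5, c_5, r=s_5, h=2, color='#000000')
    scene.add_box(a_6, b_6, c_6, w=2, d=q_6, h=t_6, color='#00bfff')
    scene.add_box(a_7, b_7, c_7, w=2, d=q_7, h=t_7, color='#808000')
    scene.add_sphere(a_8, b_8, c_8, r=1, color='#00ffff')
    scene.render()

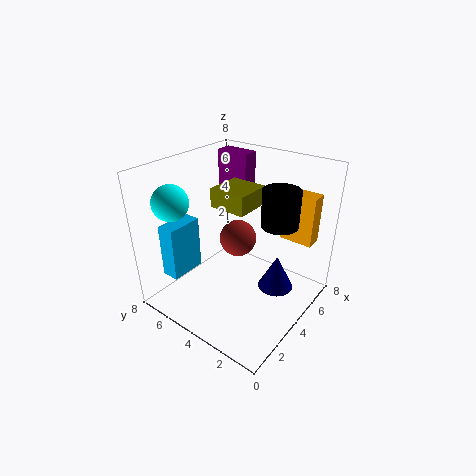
a_1 = 5
b_1 = 2
s_1 = 1
a_2 = 6
b_2 = 5
c_2 = 5
p_2 = 1
q_2 = 2
a_3 = 4
b_3 = 4
c_3 = 4
a_4 = 7
b_4 = 1
c_4 = 3
p_4 = 1
q_4 = 2
a_5 = 5
b_5 = 2
c_5 = 5
s_5 = 1
a_6 = 1
b_6 = 6
c_6 = 2
q_6 = 1
t_6 = 3
a_7 = 3
b_7 = 3
c_7 = 6
q_7 = 2
t_7 = 1
a_8 = 2
b_8 = 7
c_8 = 6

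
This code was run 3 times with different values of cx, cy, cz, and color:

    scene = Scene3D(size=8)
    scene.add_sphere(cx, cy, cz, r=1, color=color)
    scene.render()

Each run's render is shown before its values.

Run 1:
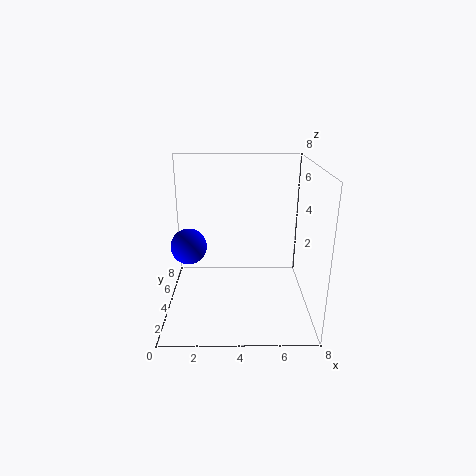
cx = 1.25; cy = 4; cz = 3.5; color = 'blue'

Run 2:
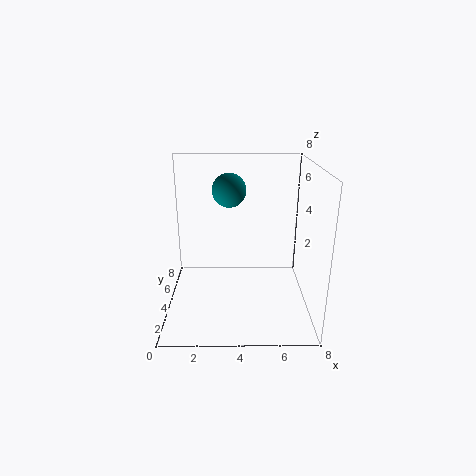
cx = 3.5; cy = 5.75; cz = 6.25; color = 'teal'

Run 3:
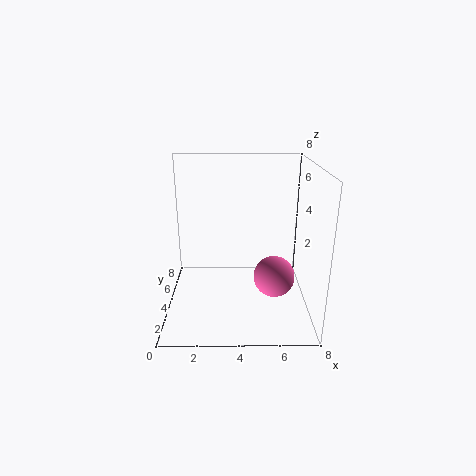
cx = 5.75; cy = 1.5; cz = 3; color = 'hotpink'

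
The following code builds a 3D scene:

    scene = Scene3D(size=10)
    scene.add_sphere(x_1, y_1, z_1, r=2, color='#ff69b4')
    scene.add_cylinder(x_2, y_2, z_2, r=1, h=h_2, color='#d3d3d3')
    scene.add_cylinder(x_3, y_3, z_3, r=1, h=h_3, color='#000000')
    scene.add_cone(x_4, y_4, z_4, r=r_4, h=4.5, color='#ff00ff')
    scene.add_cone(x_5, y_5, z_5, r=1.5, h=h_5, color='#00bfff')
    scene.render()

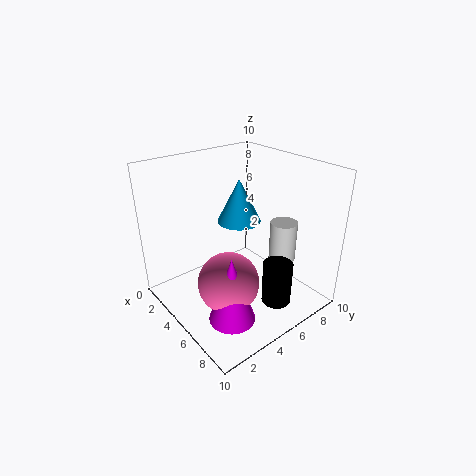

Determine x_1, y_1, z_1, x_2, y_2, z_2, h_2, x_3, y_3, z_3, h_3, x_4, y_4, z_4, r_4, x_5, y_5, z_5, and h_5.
x_1 = 6.5; y_1 = 3; z_1 = 3; x_2 = 6; y_2 = 8.5; z_2 = 2.5; h_2 = 3; x_3 = 8; y_3 = 6; z_3 = 1; h_3 = 3; x_4 = 7.5; y_4 = 2.5; z_4 = 1; r_4 = 1.5; x_5 = 4.5; y_5 = 5.5; z_5 = 6; h_5 = 3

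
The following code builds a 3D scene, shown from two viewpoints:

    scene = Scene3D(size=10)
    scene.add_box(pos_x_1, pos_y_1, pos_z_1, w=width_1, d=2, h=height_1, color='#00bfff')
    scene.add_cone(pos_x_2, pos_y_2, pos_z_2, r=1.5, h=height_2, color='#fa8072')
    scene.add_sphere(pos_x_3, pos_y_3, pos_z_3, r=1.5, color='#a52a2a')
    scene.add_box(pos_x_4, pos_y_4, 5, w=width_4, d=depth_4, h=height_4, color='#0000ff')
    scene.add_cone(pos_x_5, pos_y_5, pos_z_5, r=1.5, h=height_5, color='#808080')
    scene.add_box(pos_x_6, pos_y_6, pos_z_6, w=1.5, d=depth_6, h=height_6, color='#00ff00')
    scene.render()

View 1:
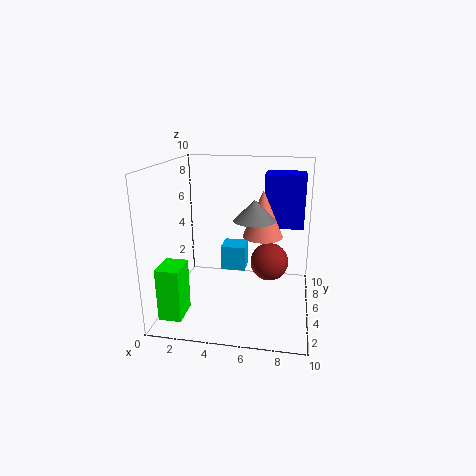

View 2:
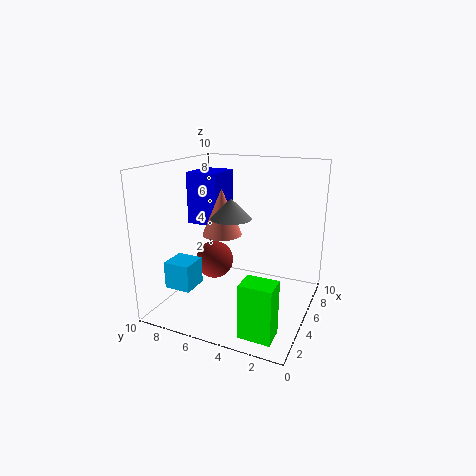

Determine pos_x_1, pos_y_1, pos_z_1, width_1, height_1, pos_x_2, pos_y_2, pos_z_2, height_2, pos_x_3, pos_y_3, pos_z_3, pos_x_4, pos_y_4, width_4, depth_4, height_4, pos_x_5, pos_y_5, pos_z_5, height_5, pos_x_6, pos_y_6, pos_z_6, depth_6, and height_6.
pos_x_1 = 3; pos_y_1 = 8; pos_z_1 = 1; width_1 = 2; height_1 = 2; pos_x_2 = 6.5; pos_y_2 = 7; pos_z_2 = 4.5; height_2 = 3.5; pos_x_3 = 7; pos_y_3 = 8; pos_z_3 = 2; pos_x_4 = 6.5; pos_y_4 = 7.5; width_4 = 3; depth_4 = 2.5; height_4 = 4; pos_x_5 = 6; pos_y_5 = 6; pos_z_5 = 6; height_5 = 1.5; pos_x_6 = 0.5; pos_y_6 = 1; pos_z_6 = 0.5; depth_6 = 2; height_6 = 3.5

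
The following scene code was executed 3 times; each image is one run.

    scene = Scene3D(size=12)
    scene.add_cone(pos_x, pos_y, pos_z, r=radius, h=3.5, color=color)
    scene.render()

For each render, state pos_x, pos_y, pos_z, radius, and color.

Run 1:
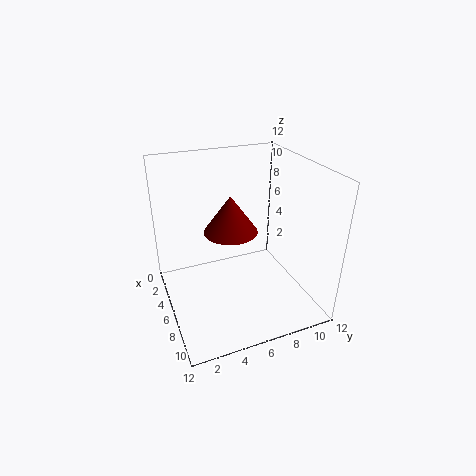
pos_x = 3
pos_y = 6.5
pos_z = 5
radius = 2.5
color = 'maroon'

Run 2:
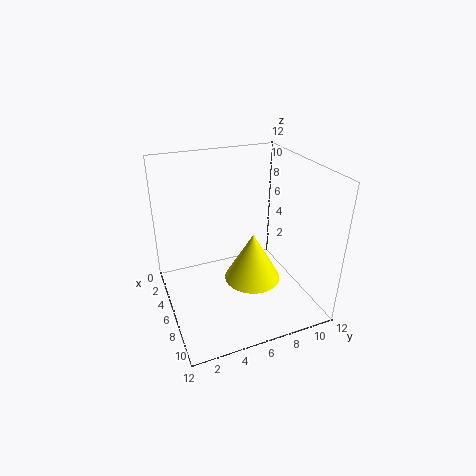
pos_x = 10
pos_y = 5.5
pos_z = 5
radius = 2
color = 'yellow'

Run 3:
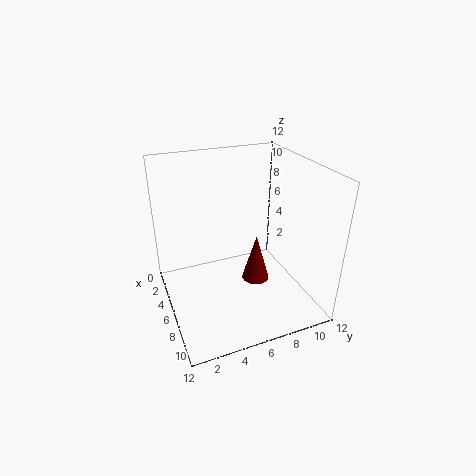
pos_x = 9.5
pos_y = 6
pos_z = 4.5
radius = 1
color = 'maroon'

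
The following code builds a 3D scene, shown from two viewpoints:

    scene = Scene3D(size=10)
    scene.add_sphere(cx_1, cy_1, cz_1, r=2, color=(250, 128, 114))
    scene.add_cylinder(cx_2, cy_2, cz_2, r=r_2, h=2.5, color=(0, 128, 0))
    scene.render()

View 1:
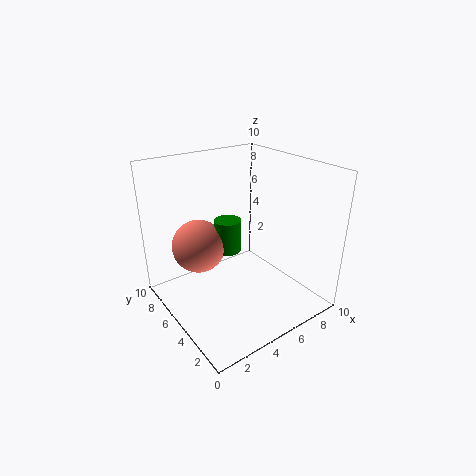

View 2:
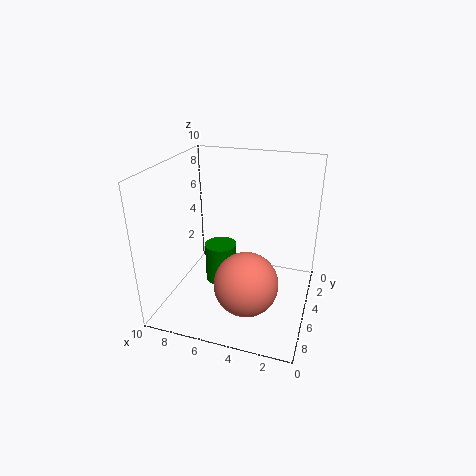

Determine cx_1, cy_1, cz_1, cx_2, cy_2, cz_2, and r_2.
cx_1 = 3.5
cy_1 = 8
cz_1 = 3.5
cx_2 = 5.5
cy_2 = 7
cz_2 = 3
r_2 = 1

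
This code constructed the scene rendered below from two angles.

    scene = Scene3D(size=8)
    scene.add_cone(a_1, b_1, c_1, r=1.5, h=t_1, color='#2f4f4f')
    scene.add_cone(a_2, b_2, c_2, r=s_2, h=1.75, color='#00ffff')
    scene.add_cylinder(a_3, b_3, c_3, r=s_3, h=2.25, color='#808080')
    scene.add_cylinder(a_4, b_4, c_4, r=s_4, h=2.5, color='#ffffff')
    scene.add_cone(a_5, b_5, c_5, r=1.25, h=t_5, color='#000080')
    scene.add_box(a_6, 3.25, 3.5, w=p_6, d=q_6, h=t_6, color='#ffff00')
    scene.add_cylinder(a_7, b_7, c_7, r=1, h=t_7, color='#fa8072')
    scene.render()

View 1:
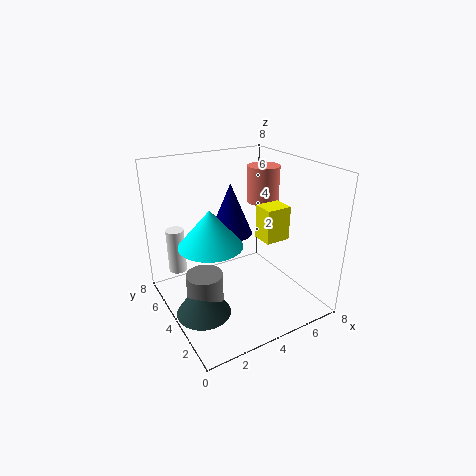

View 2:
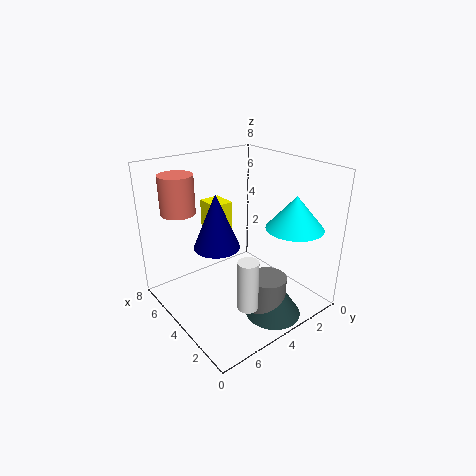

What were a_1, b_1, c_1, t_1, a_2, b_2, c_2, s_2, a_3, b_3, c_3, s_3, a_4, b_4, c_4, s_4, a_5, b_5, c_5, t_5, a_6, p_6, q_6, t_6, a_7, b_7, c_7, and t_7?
a_1 = 1.5, b_1 = 3.5, c_1 = 0.25, t_1 = 2.25, a_2 = 1.5, b_2 = 2.25, c_2 = 5, s_2 = 1.5, a_3 = 1.75, b_3 = 3.75, c_3 = 0.25, s_3 = 1, a_4 = 1, b_4 = 5.75, c_4 = 2, s_4 = 0.5, a_5 = 4.25, b_5 = 5.25, c_5 = 3.75, t_5 = 3, a_6 = 5.5, p_6 = 1.5, q_6 = 1.25, t_6 = 2, a_7 = 7, b_7 = 6, c_7 = 5, t_7 = 2.25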